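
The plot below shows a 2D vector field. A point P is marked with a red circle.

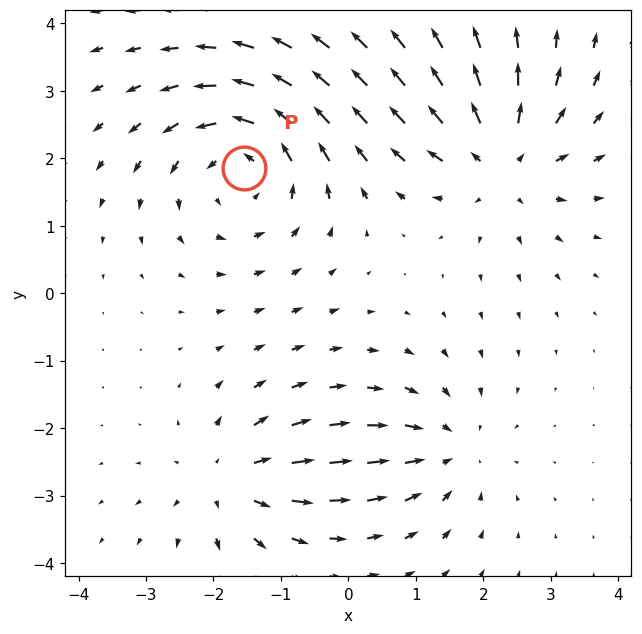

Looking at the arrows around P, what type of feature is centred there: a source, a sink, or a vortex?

At P (-1.5, 1.9) the arrows circulate counterclockwise. Divergence ≈0, curl about +4 — near-zero divergence with nonzero curl is a vortex.

vortex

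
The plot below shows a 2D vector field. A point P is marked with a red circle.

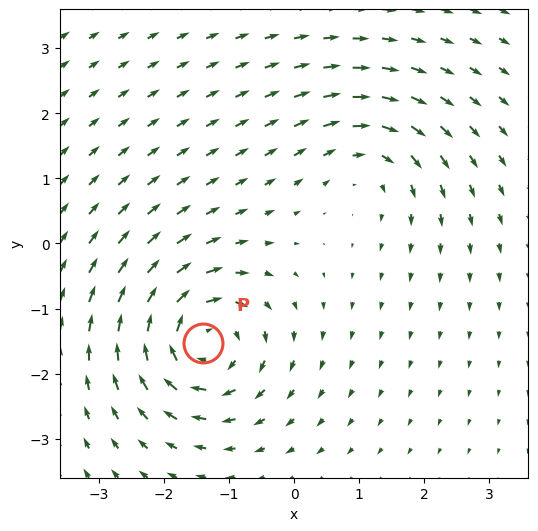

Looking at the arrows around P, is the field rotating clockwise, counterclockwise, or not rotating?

clockwise

Near P at (-1.4, -1.5) the arrows circulate clockwise. The curl (z-component) there is about -7; negative curl means clockwise rotation.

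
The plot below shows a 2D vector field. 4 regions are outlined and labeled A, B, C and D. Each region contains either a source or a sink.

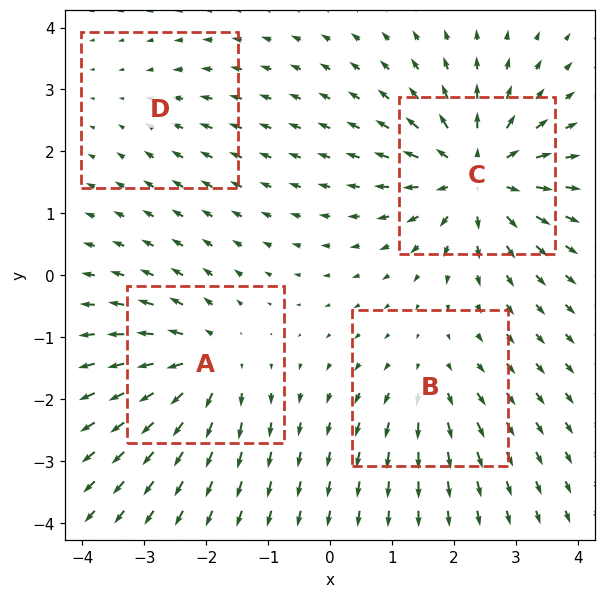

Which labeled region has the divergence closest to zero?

D

Divergence at each region's feature centre — A: about +6, B: about +4, C: about +8, D: about -2. Region D is closest to zero.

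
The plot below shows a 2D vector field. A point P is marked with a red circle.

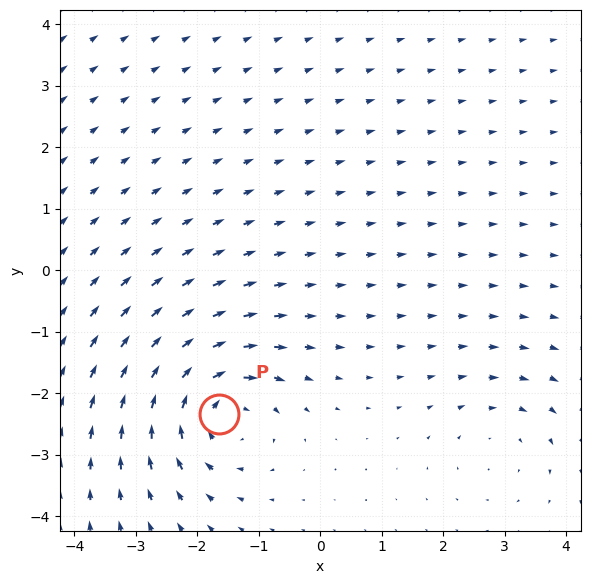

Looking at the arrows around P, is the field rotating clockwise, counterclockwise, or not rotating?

Near P at (-1.6, -2.3) the arrows circulate clockwise. The curl (z-component) there is about -6; negative curl means clockwise rotation.

clockwise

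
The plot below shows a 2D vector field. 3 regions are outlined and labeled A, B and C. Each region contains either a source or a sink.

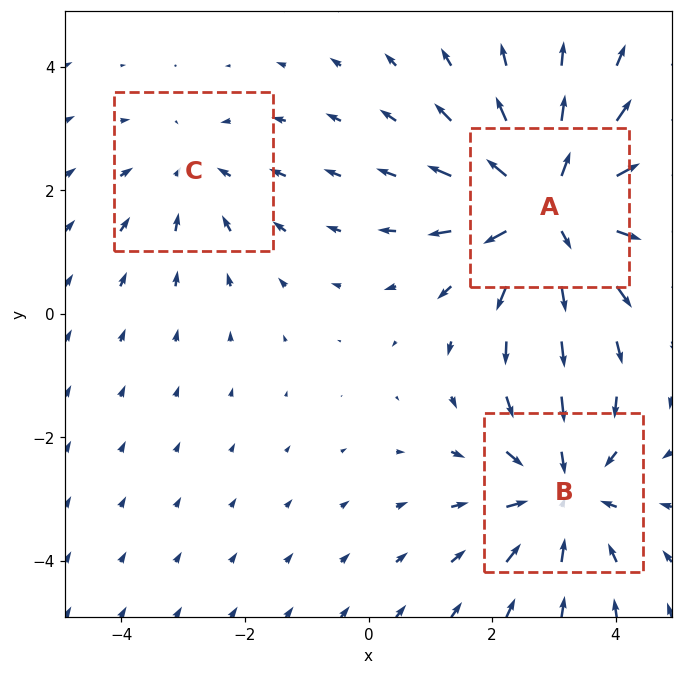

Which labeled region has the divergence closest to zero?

C

Divergence at each region's feature centre — A: about +4, B: about -3, C: about -2. Region C is closest to zero.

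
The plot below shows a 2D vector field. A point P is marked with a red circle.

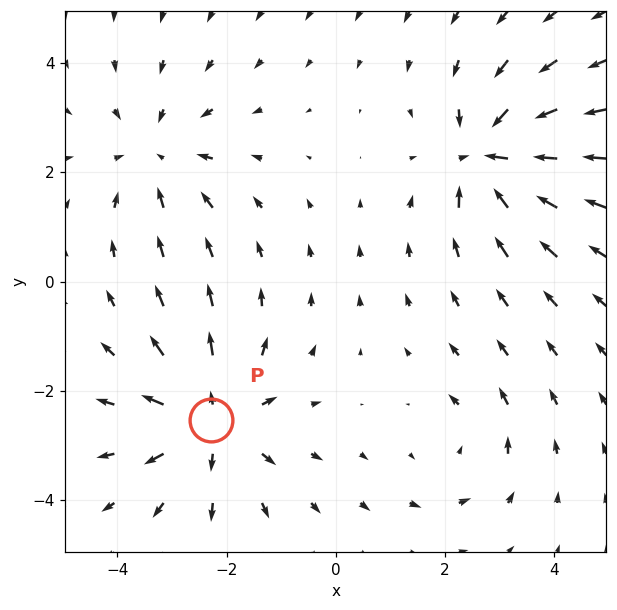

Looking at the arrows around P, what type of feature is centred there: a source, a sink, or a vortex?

At P (-2.3, -2.5) the arrows spread outward. Divergence about +4, curl ≈0 — positive divergence with near-zero curl is a source.

source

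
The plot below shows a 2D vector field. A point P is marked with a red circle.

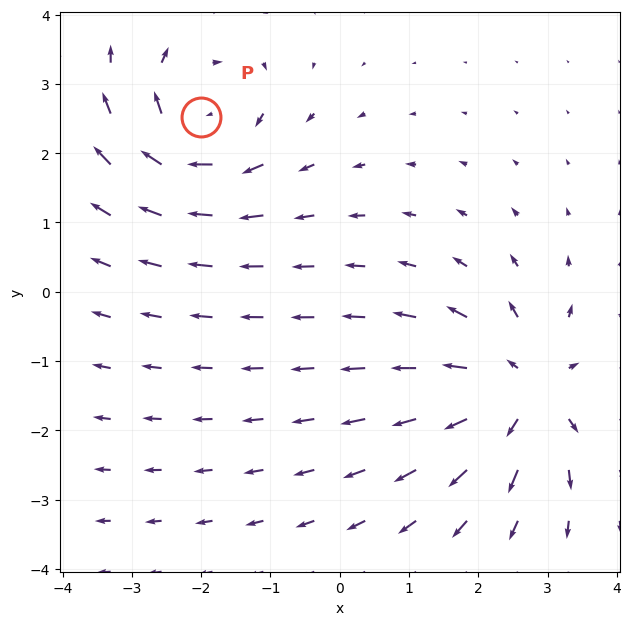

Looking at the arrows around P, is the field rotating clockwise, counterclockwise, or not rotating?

clockwise

Near P at (-2.0, 2.5) the arrows circulate clockwise. The curl (z-component) there is about -5; negative curl means clockwise rotation.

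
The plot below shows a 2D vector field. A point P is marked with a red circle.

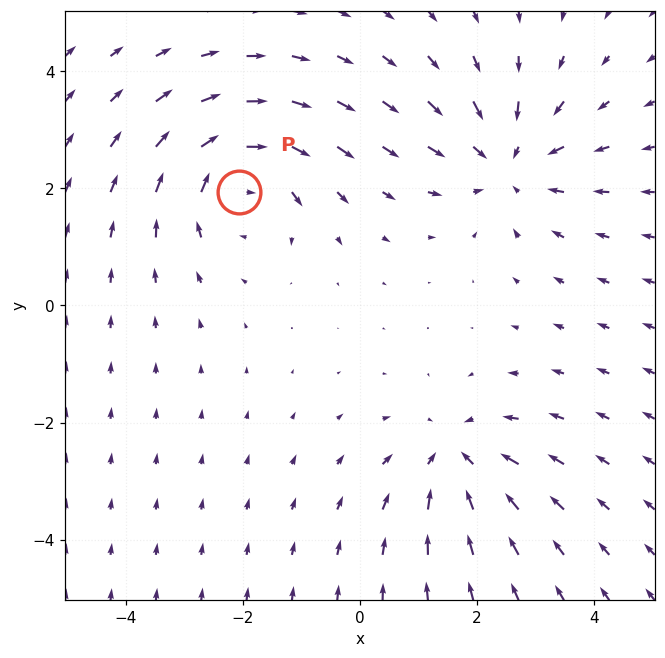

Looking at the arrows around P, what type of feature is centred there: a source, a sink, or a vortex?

vortex

At P (-2.1, 1.9) the arrows circulate clockwise. Divergence ≈0, curl about -5 — near-zero divergence with nonzero curl is a vortex.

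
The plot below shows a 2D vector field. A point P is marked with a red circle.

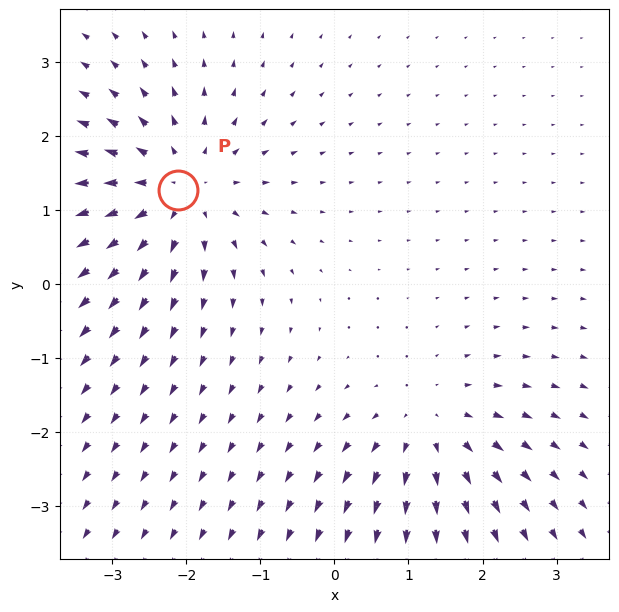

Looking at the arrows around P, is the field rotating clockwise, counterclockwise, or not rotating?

not rotating

Near P at (-2.1, 1.3) the arrows show no circulation. The curl there is ≈0.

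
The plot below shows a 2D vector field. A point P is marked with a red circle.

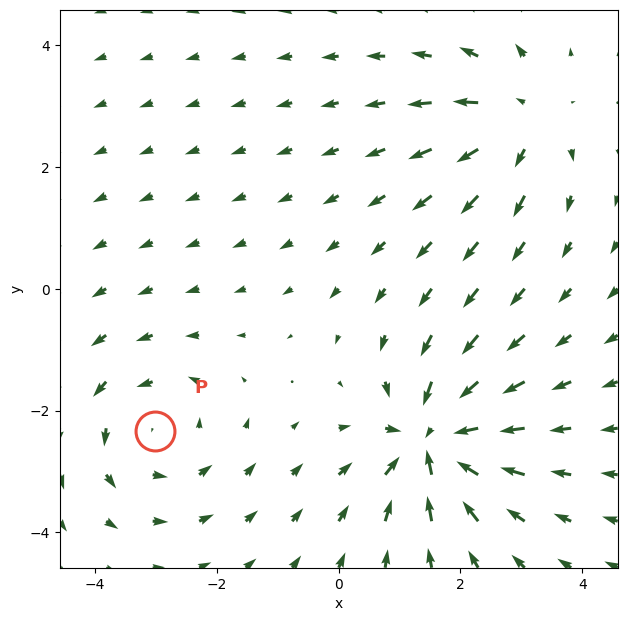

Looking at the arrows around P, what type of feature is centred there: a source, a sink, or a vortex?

vortex

At P (-3.0, -2.3) the arrows circulate counterclockwise. Divergence ≈0, curl about +3 — near-zero divergence with nonzero curl is a vortex.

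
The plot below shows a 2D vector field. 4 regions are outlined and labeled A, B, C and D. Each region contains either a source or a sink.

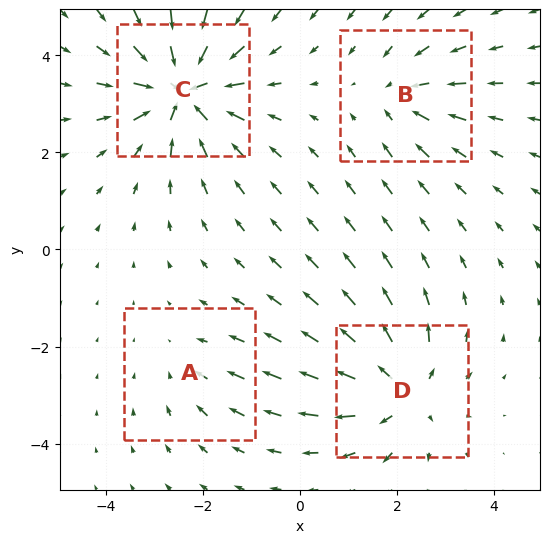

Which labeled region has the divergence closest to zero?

A

Divergence at each region's feature centre — A: about -2, B: about -4, C: about -7, D: about +5. Region A is closest to zero.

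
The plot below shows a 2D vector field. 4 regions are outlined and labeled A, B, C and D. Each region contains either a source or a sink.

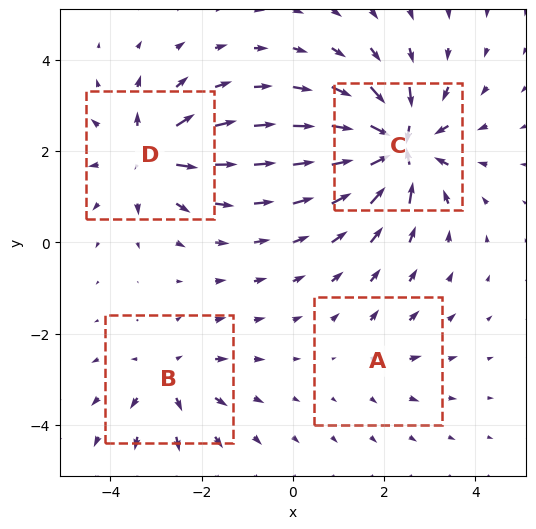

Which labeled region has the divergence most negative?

C

Divergence at each region's feature centre — A: about +2, B: about +4, C: about -9, D: about +6. Region C is most negative.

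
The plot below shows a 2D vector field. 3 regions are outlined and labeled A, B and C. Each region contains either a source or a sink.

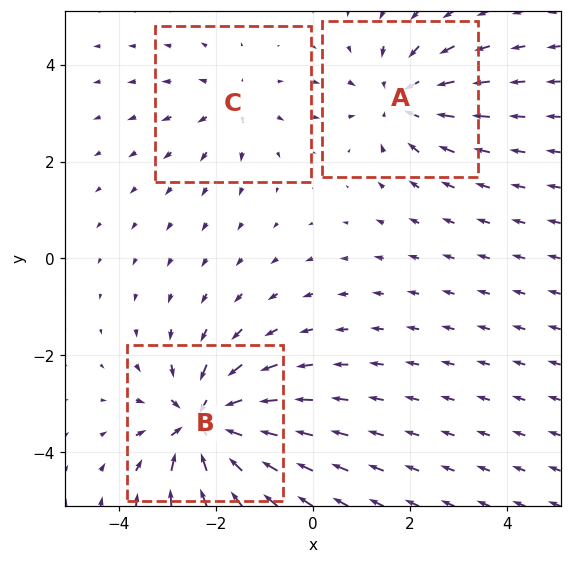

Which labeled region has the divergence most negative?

B

Divergence at each region's feature centre — A: about -4, B: about -5, C: about +2. Region B is most negative.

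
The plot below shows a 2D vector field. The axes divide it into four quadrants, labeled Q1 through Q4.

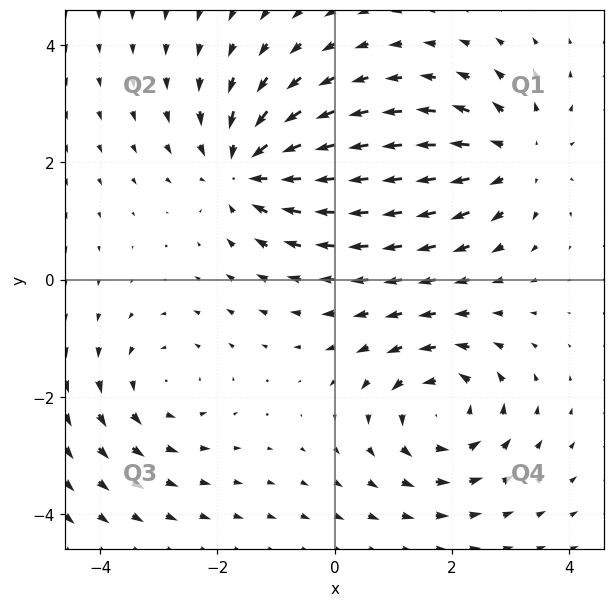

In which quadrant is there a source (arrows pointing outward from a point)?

Q1

The source sits at approximately (3.1, 2.1), which lies in quadrant Q1. The divergence there is about +4, positive as expected for a source.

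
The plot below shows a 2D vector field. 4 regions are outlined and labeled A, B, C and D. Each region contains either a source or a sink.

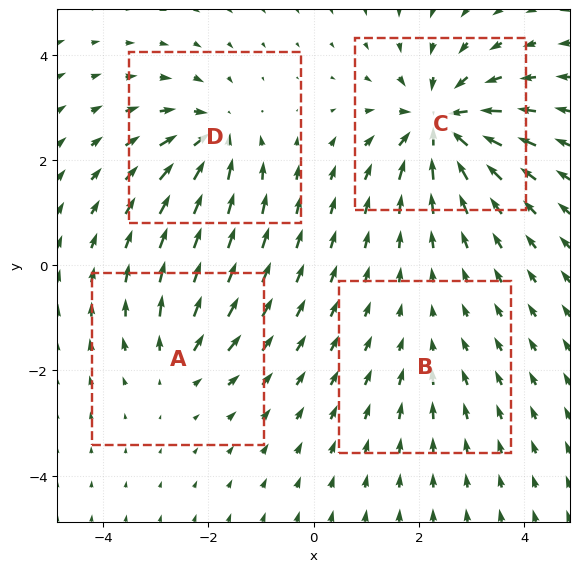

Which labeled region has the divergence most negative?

Divergence at each region's feature centre — A: about +4, B: about -2, C: about -8, D: about -5. Region C is most negative.

C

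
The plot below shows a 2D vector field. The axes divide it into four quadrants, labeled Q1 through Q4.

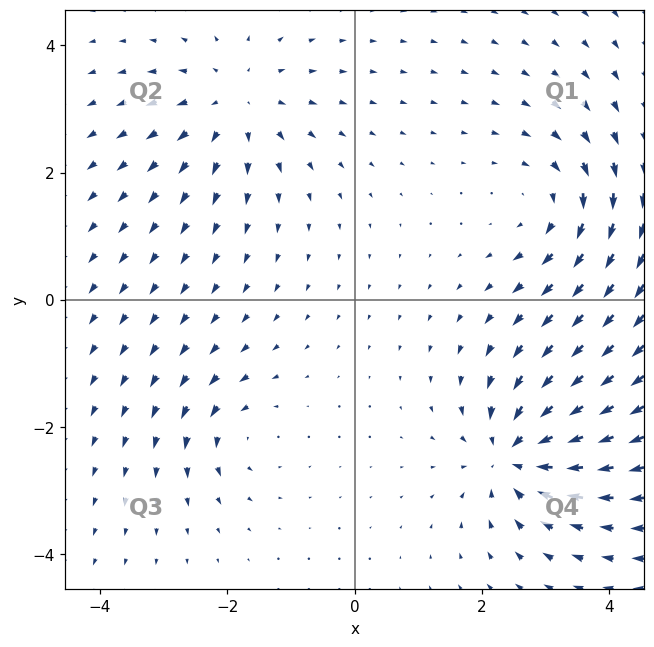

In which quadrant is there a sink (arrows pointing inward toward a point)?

Q4

The sink sits at approximately (2.5, -2.4), which lies in quadrant Q4. The divergence there is about -7, negative as expected for a sink.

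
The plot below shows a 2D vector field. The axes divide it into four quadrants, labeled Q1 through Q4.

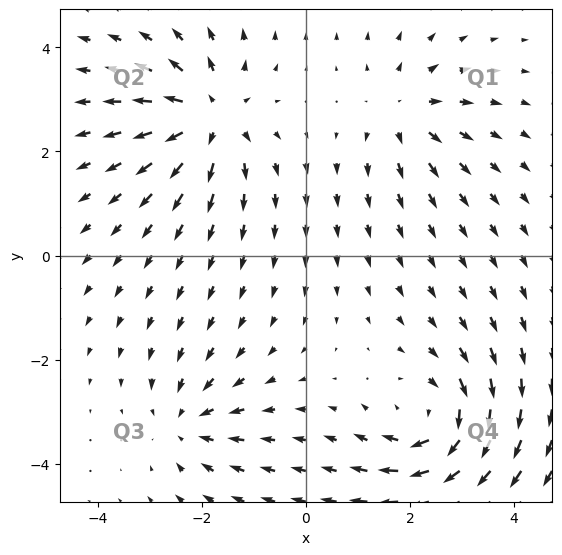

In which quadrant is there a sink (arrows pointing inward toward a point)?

Q3

The sink sits at approximately (-2.3, -3.2), which lies in quadrant Q3. The divergence there is about -4, negative as expected for a sink.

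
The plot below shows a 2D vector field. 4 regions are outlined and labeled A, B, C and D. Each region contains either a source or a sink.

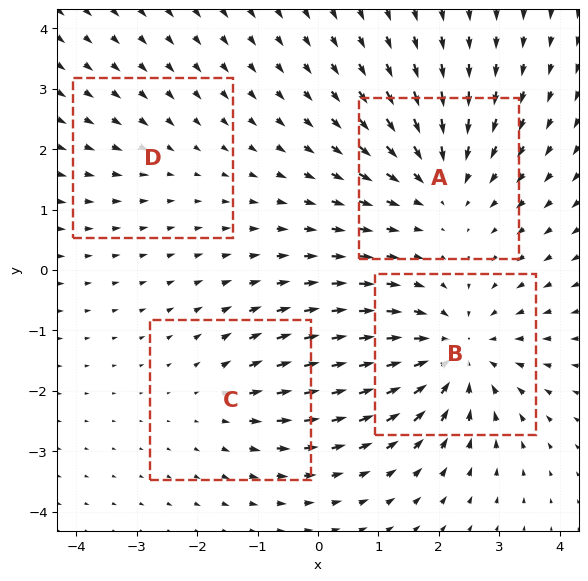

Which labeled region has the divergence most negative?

Divergence at each region's feature centre — A: about -4, B: about -6, C: about +3, D: about -2. Region B is most negative.

B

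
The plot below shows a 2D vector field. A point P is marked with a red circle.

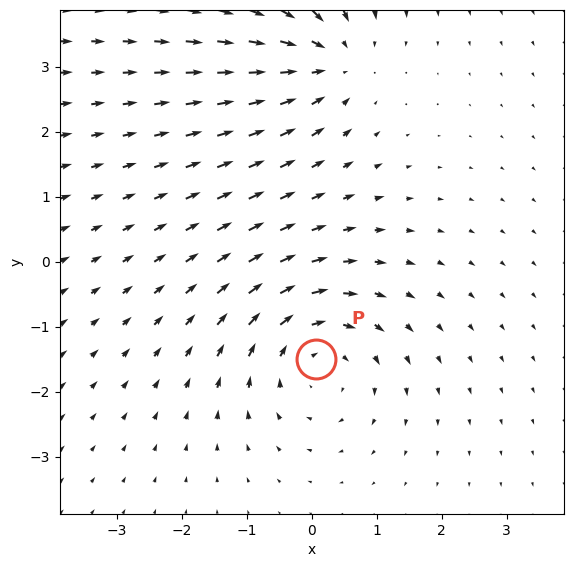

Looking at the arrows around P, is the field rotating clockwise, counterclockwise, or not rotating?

Near P at (0.1, -1.5) the arrows circulate clockwise. The curl (z-component) there is about -2; negative curl means clockwise rotation.

clockwise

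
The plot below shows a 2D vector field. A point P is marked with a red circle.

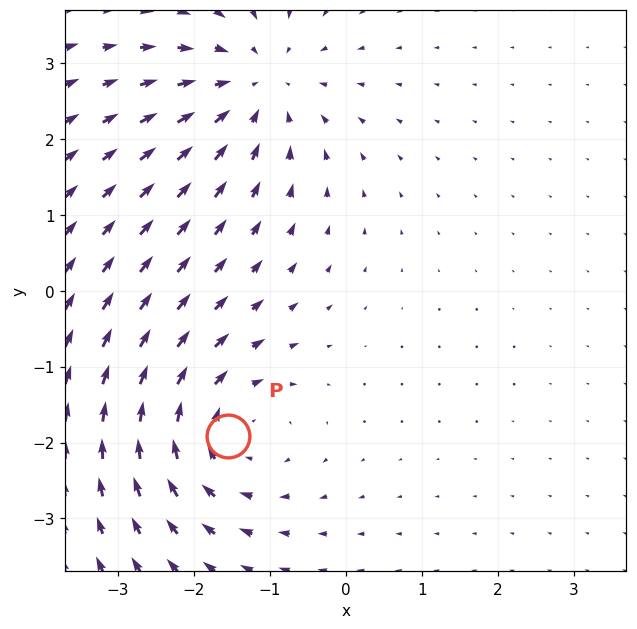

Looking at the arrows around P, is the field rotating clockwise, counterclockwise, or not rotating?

Near P at (-1.5, -1.9) the arrows circulate clockwise. The curl (z-component) there is about -4; negative curl means clockwise rotation.

clockwise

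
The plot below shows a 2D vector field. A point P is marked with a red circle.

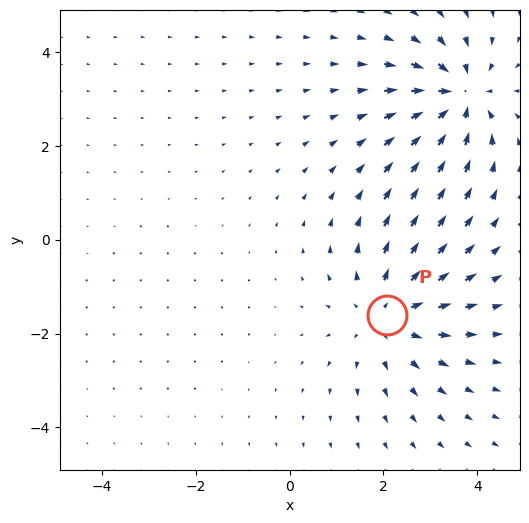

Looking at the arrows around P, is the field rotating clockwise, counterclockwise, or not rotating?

not rotating

Near P at (2.1, -1.6) the arrows show no circulation. The curl there is ≈0.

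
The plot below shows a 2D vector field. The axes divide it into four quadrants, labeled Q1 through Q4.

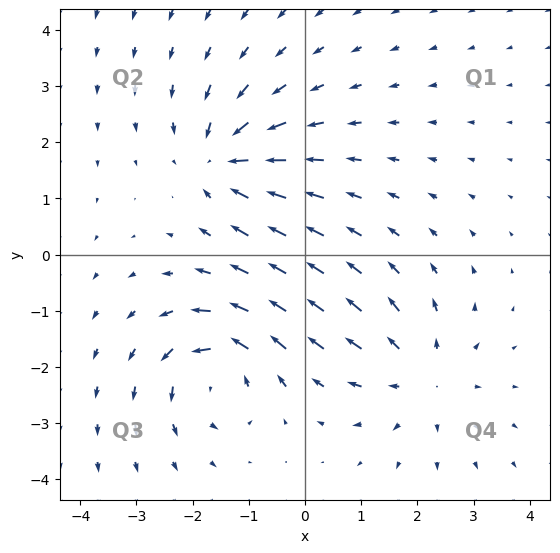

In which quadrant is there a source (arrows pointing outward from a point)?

The source sits at approximately (2.1, -2.2), which lies in quadrant Q4. The divergence there is about +4, positive as expected for a source.

Q4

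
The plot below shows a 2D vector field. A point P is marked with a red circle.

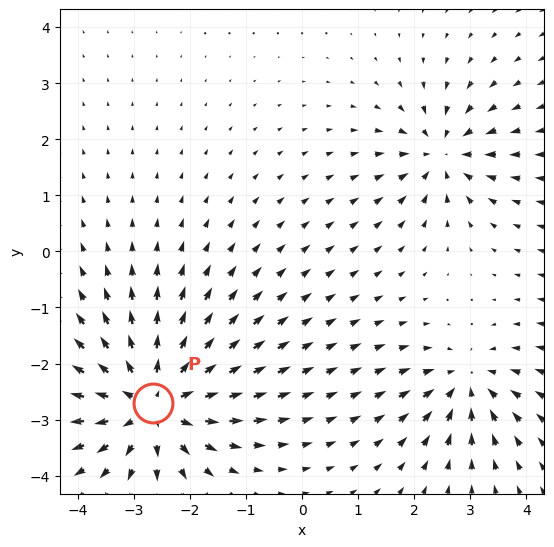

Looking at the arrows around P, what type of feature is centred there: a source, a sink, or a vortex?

source

At P (-2.7, -2.7) the arrows spread outward. Divergence about +6, curl ≈0 — positive divergence with near-zero curl is a source.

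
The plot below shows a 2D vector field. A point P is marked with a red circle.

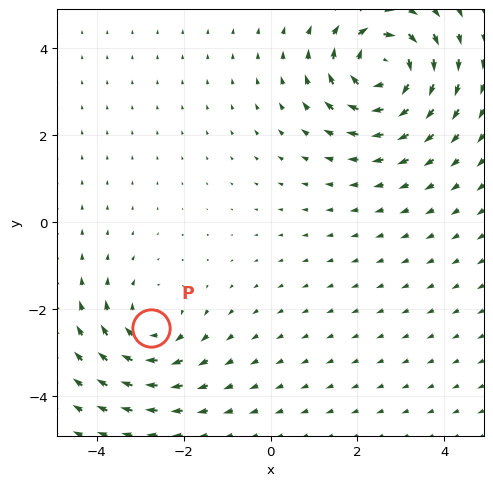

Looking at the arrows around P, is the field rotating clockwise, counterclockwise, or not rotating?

Near P at (-2.7, -2.4) the arrows circulate clockwise. The curl (z-component) there is about -3; negative curl means clockwise rotation.

clockwise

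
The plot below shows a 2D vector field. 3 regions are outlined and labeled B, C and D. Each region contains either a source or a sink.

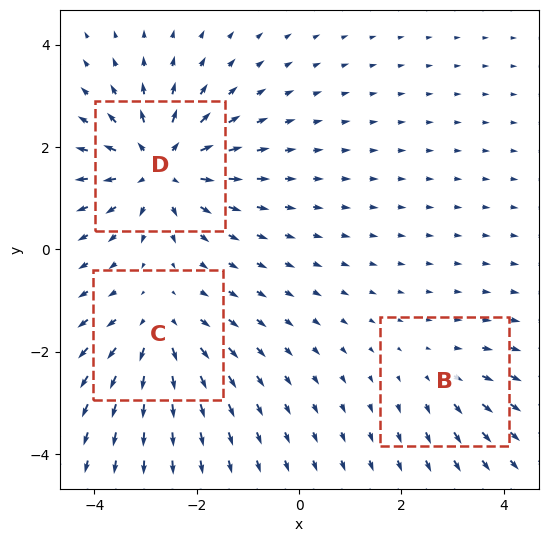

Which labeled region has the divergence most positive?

Divergence at each region's feature centre — B: about +2, C: about +3, D: about +5. Region D is most positive.

D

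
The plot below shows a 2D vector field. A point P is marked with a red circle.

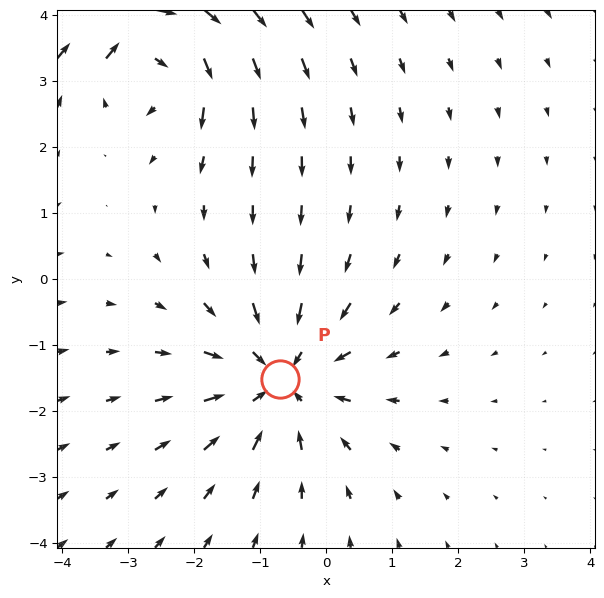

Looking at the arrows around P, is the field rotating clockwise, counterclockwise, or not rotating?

Near P at (-0.7, -1.5) the arrows show no circulation. The curl there is ≈0.

not rotating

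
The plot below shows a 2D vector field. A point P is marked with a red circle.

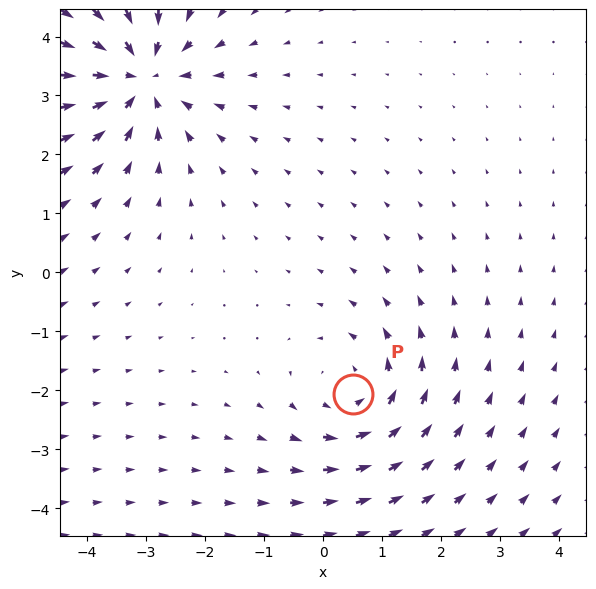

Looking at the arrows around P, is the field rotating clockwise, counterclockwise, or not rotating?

counterclockwise

Near P at (0.5, -2.1) the arrows circulate counterclockwise. The curl (z-component) there is about +3; positive curl means counterclockwise rotation.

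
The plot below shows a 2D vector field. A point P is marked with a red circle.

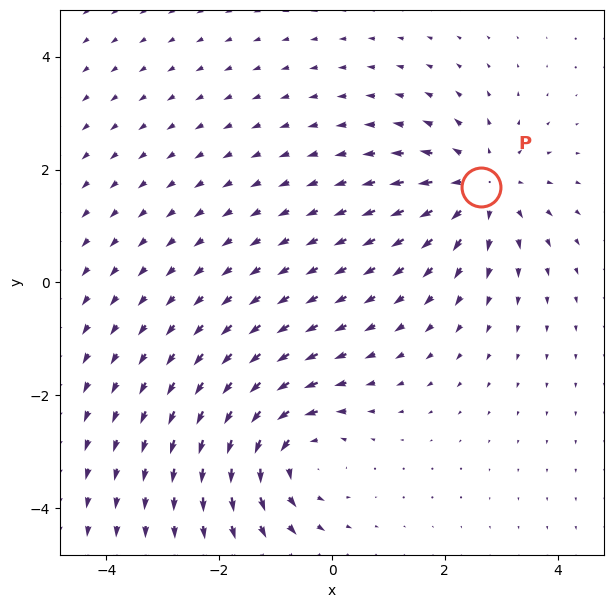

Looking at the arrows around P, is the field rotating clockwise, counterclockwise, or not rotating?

Near P at (2.6, 1.7) the arrows show no circulation. The curl there is ≈0.

not rotating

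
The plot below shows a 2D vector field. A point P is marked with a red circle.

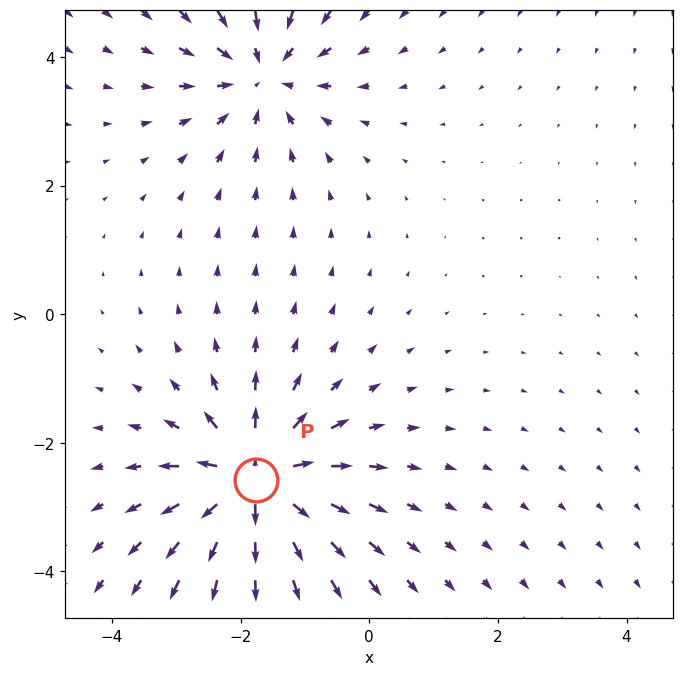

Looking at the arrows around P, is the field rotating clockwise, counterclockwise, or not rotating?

Near P at (-1.8, -2.6) the arrows show no circulation. The curl there is ≈0.

not rotating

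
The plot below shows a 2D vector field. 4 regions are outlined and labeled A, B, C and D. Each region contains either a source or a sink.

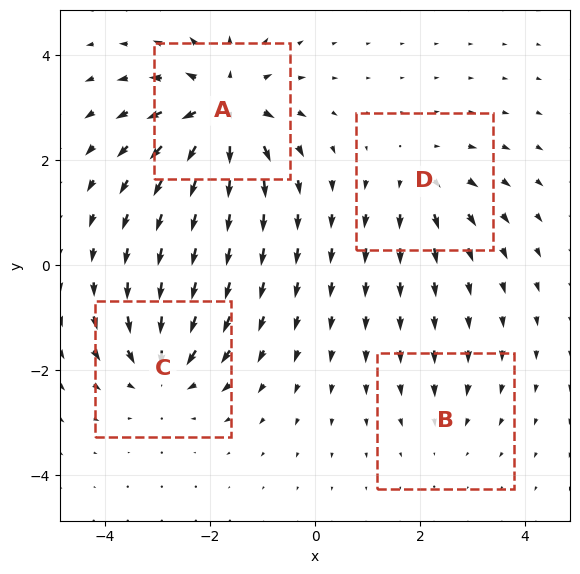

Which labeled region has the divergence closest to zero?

Divergence at each region's feature centre — A: about +8, B: about -2, C: about -5, D: about +4. Region B is closest to zero.

B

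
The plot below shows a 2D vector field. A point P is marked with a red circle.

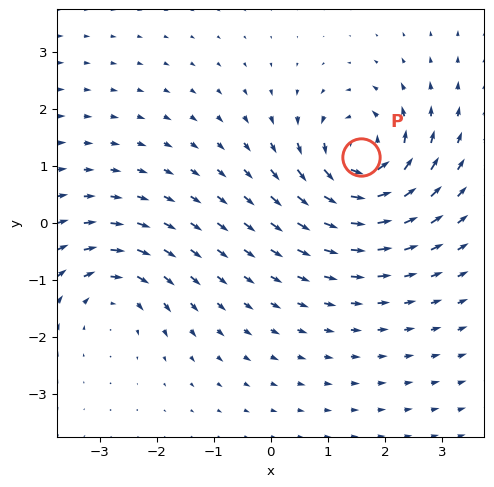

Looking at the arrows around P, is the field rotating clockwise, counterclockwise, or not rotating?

counterclockwise

Near P at (1.6, 1.2) the arrows circulate counterclockwise. The curl (z-component) there is about +6; positive curl means counterclockwise rotation.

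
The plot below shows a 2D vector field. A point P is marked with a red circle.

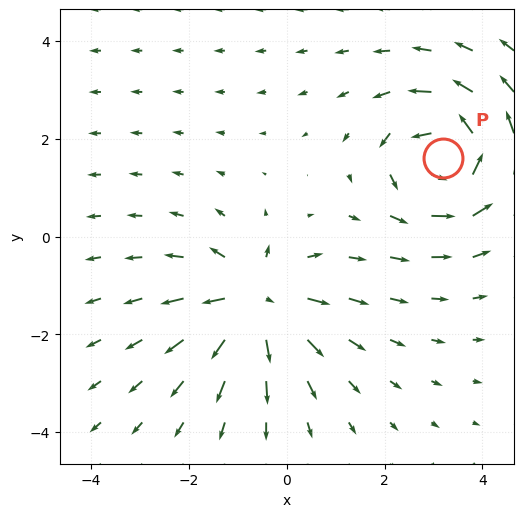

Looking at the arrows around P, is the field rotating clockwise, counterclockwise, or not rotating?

counterclockwise

Near P at (3.2, 1.6) the arrows circulate counterclockwise. The curl (z-component) there is about +4; positive curl means counterclockwise rotation.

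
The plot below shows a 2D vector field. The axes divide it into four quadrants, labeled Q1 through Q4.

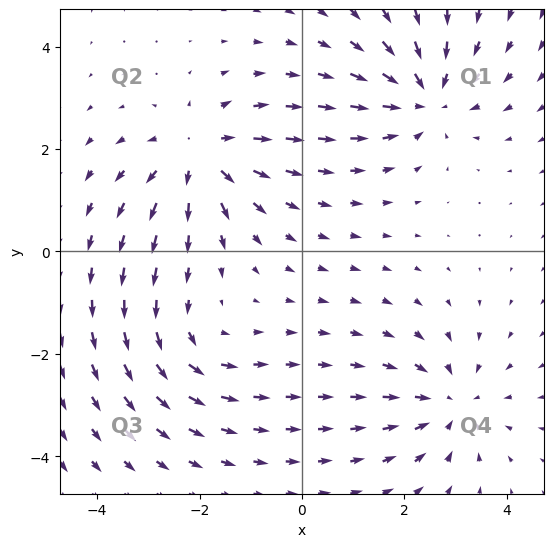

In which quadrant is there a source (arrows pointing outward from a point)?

The source sits at approximately (-2.0, 1.9), which lies in quadrant Q2. The divergence there is about +5, positive as expected for a source.

Q2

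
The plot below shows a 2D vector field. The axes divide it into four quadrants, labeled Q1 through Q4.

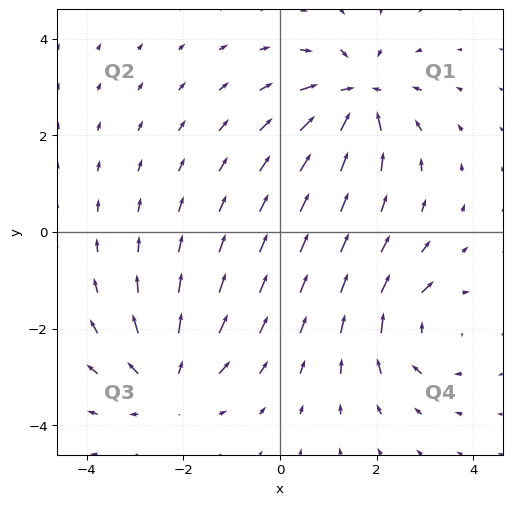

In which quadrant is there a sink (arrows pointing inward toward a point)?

Q1

The sink sits at approximately (1.6, 2.8), which lies in quadrant Q1. The divergence there is about -7, negative as expected for a sink.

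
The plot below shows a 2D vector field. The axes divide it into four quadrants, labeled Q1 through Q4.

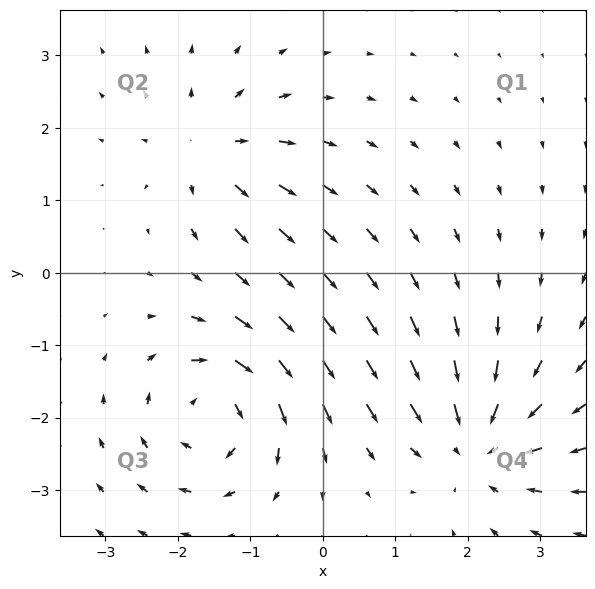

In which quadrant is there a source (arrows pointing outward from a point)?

Q2

The source sits at approximately (-1.5, 1.7), which lies in quadrant Q2. The divergence there is about +4, positive as expected for a source.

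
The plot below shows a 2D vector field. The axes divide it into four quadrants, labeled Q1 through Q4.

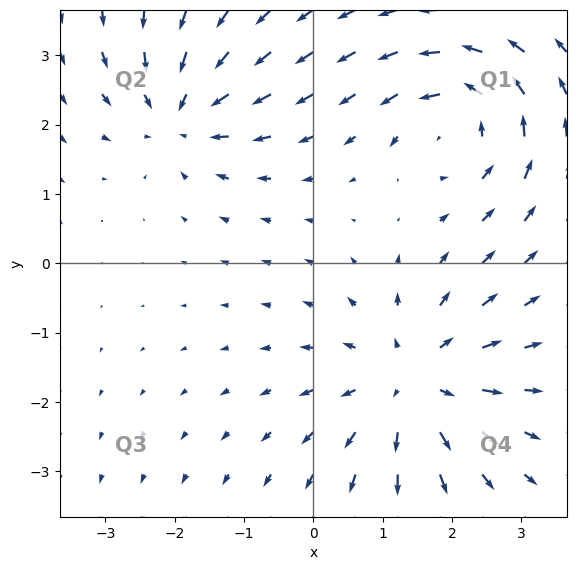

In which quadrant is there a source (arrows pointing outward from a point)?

The source sits at approximately (1.4, -1.7), which lies in quadrant Q4. The divergence there is about +5, positive as expected for a source.

Q4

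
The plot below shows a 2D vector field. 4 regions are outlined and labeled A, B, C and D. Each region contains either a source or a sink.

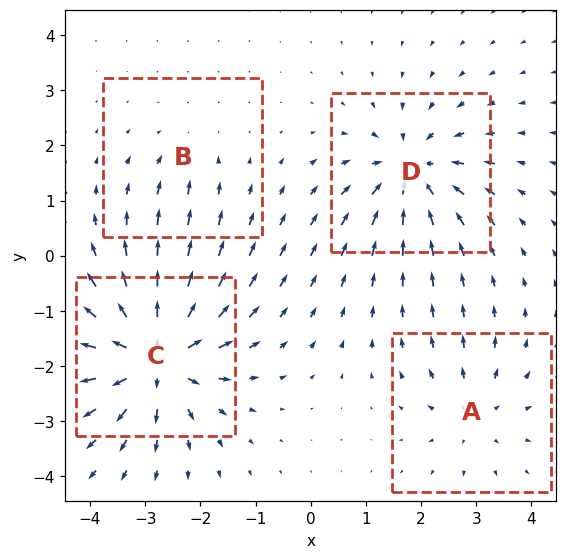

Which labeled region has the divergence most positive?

C

Divergence at each region's feature centre — A: about +4, B: about -2, C: about +8, D: about -6. Region C is most positive.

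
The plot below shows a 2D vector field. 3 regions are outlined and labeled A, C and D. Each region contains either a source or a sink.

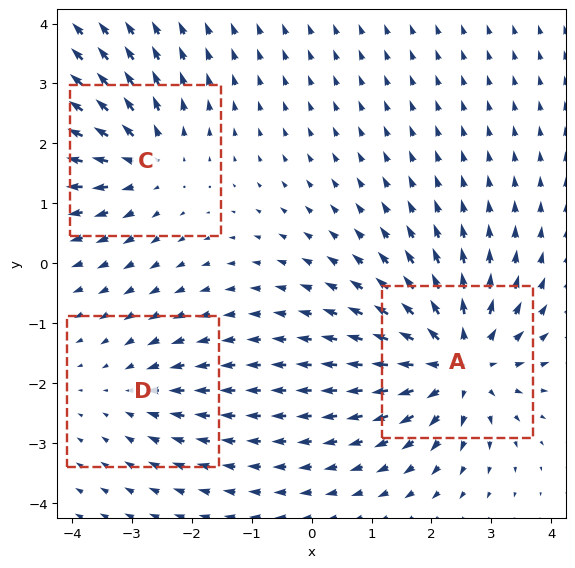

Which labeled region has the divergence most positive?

A

Divergence at each region's feature centre — A: about +5, C: about +3, D: about -2. Region A is most positive.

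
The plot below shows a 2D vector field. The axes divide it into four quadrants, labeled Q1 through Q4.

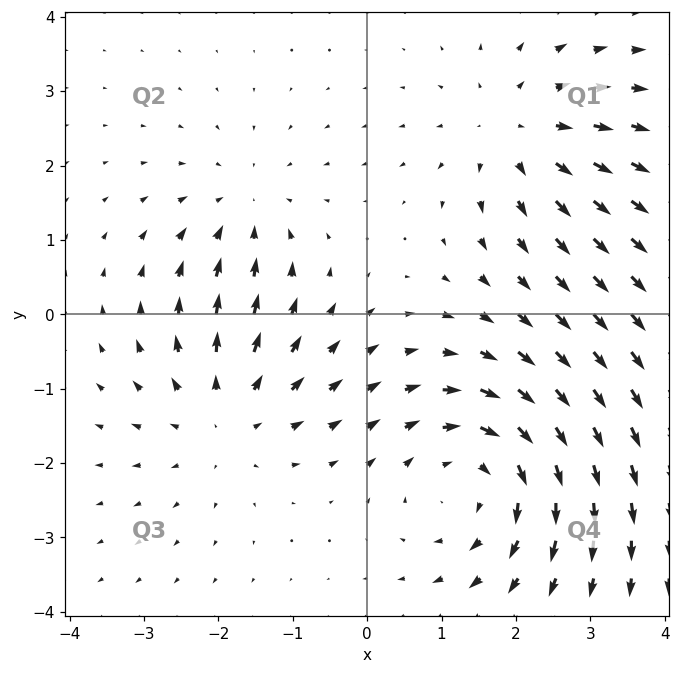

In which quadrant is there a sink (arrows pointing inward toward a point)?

The sink sits at approximately (-1.6, 1.4), which lies in quadrant Q2. The divergence there is about -3, negative as expected for a sink.

Q2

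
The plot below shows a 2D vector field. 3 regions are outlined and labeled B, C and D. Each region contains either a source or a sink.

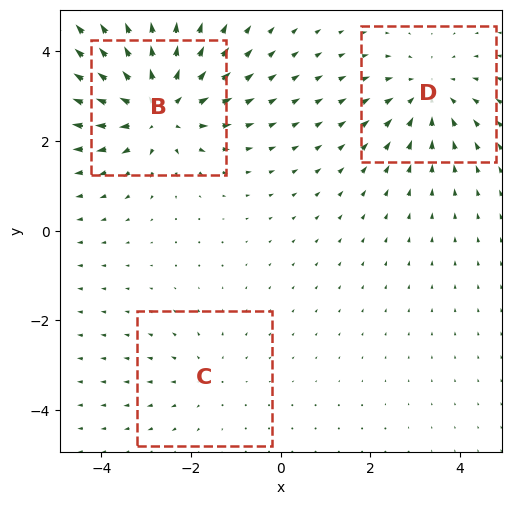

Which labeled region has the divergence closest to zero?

Divergence at each region's feature centre — B: about +4, C: about +2, D: about -3. Region C is closest to zero.

C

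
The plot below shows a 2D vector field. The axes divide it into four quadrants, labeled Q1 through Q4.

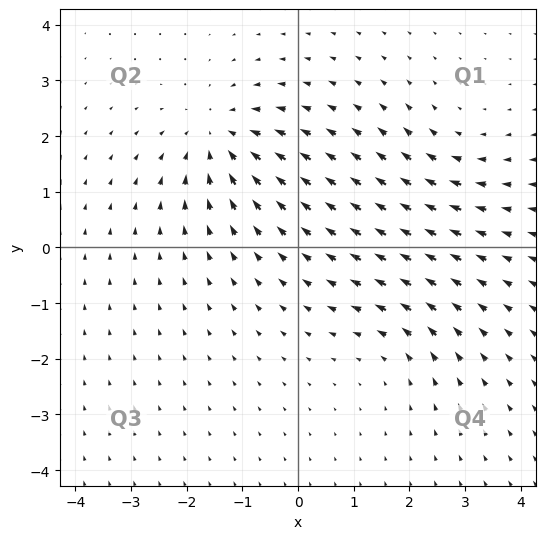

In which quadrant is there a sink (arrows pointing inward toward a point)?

The sink sits at approximately (-1.4, 2.0), which lies in quadrant Q2. The divergence there is about -4, negative as expected for a sink.

Q2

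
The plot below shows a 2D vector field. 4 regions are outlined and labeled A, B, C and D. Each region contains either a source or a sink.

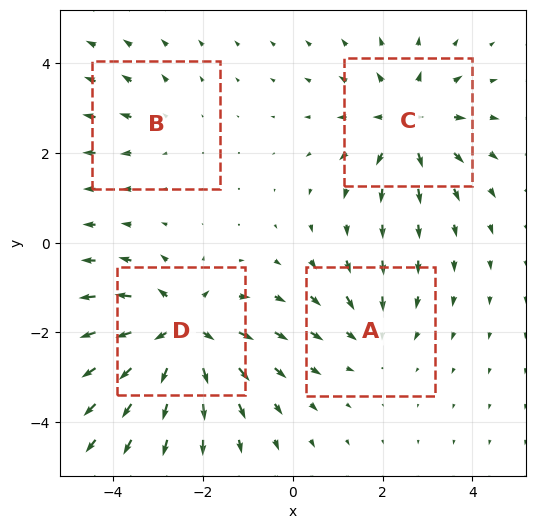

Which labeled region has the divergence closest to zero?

B

Divergence at each region's feature centre — A: about -3, B: about +2, C: about +5, D: about +7. Region B is closest to zero.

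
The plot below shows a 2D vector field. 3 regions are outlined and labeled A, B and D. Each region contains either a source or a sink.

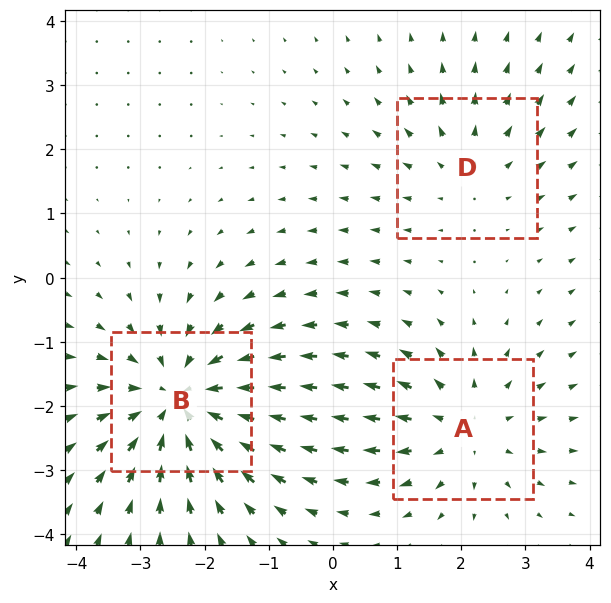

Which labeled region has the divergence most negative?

Divergence at each region's feature centre — A: about +3, B: about -4, D: about +2. Region B is most negative.

B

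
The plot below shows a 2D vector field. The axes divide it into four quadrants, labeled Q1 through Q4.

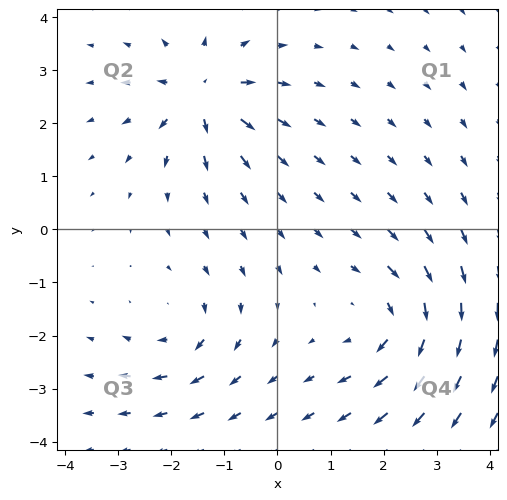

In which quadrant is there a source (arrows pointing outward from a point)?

Q2

The source sits at approximately (-1.4, 2.5), which lies in quadrant Q2. The divergence there is about +6, positive as expected for a source.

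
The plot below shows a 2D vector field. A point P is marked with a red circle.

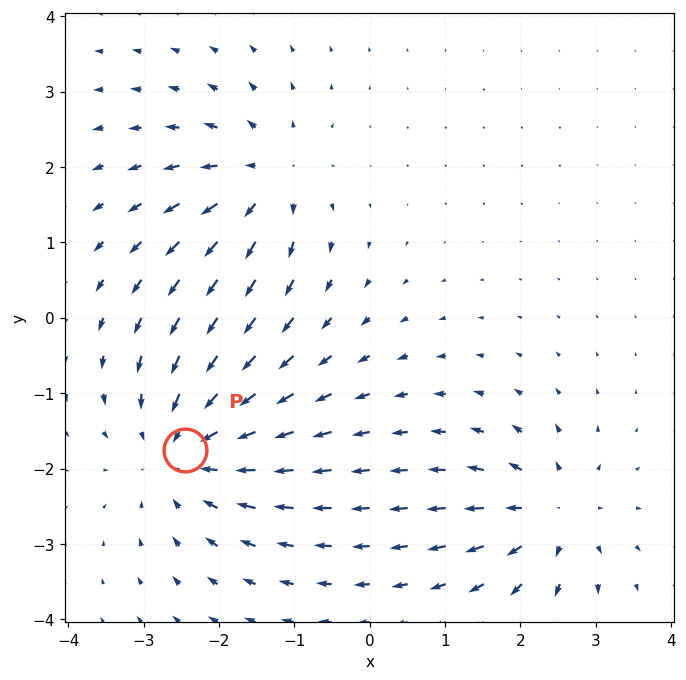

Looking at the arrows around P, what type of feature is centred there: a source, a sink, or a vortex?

sink

At P (-2.4, -1.7) the arrows converge inward. Divergence about -4, curl ≈0 — negative divergence with near-zero curl is a sink.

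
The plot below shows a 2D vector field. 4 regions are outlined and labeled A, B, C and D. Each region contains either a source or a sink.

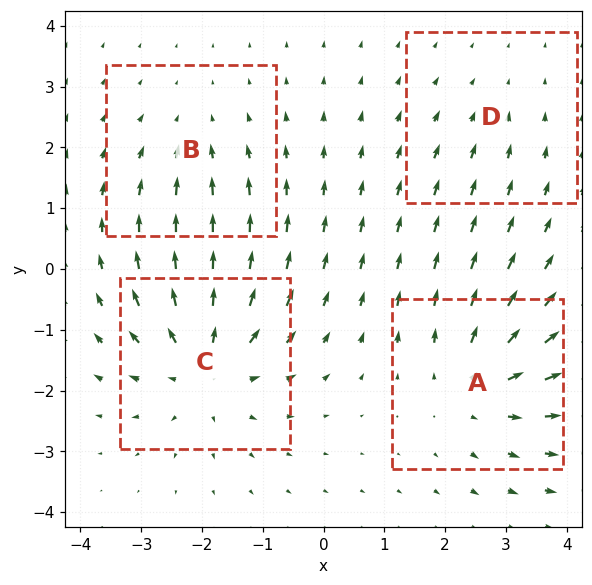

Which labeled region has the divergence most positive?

Divergence at each region's feature centre — A: about +5, B: about -3, C: about +6, D: about -2. Region C is most positive.

C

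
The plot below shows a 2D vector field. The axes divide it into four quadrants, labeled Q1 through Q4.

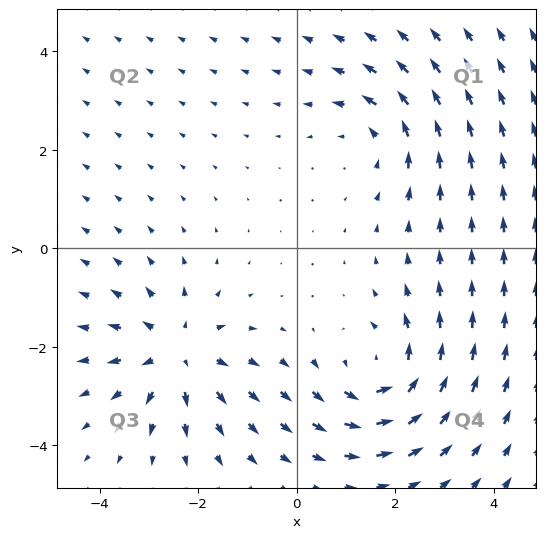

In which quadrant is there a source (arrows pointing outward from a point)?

Q3

The source sits at approximately (-2.4, -2.1), which lies in quadrant Q3. The divergence there is about +4, positive as expected for a source.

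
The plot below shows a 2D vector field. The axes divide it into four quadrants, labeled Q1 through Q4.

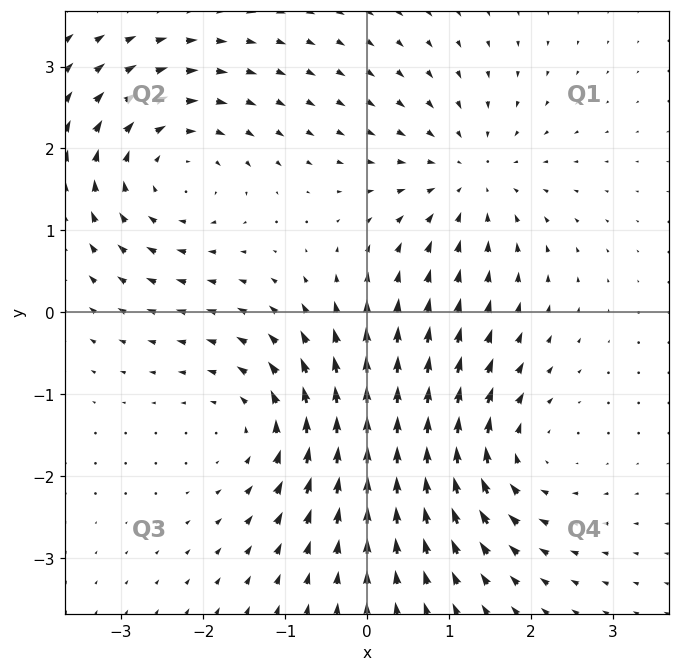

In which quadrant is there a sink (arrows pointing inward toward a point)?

Q1

The sink sits at approximately (1.3, 1.6), which lies in quadrant Q1. The divergence there is about -4, negative as expected for a sink.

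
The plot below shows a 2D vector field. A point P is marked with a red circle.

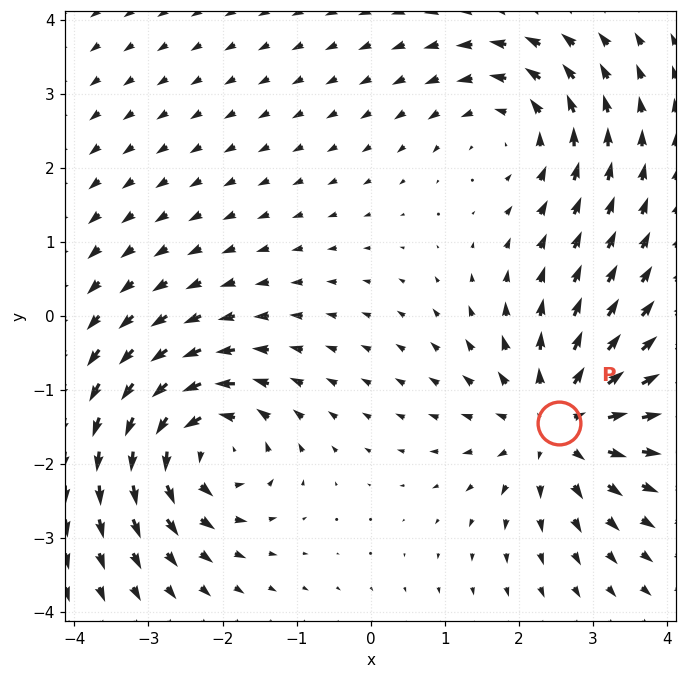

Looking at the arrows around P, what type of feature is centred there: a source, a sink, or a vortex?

source

At P (2.5, -1.4) the arrows spread outward. Divergence about +4, curl ≈0 — positive divergence with near-zero curl is a source.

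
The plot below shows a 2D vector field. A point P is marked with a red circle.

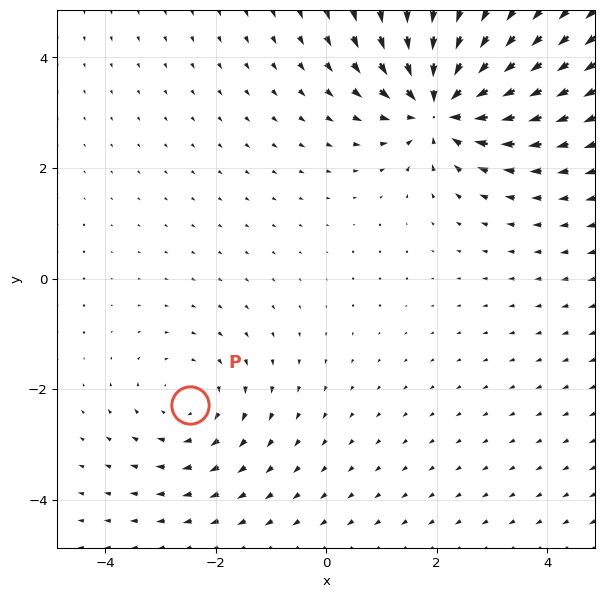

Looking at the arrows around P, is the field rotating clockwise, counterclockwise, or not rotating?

Near P at (-2.5, -2.3) the arrows circulate clockwise. The curl (z-component) there is about -2; negative curl means clockwise rotation.

clockwise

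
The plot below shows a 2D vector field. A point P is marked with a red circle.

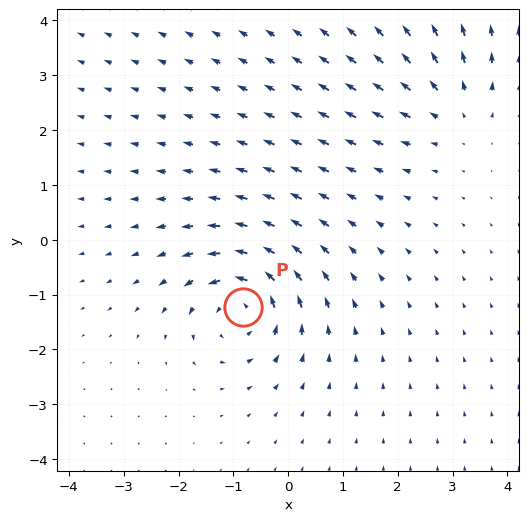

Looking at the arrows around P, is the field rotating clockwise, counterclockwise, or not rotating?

Near P at (-0.8, -1.2) the arrows circulate counterclockwise. The curl (z-component) there is about +5; positive curl means counterclockwise rotation.

counterclockwise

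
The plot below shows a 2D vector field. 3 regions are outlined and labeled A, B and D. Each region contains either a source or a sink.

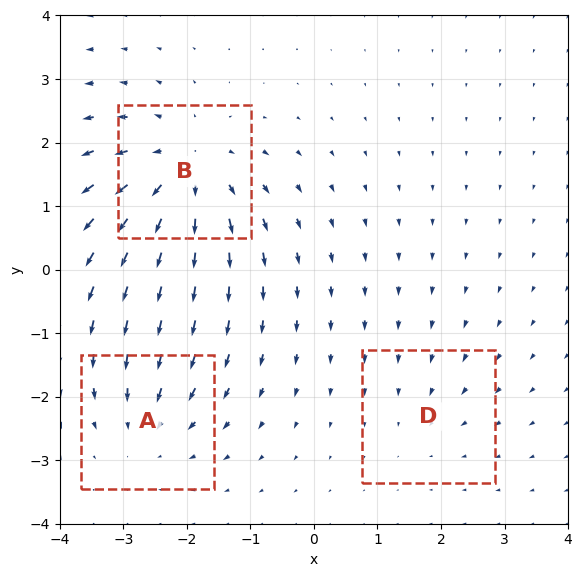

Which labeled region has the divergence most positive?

B

Divergence at each region's feature centre — A: about -3, B: about +5, D: about -2. Region B is most positive.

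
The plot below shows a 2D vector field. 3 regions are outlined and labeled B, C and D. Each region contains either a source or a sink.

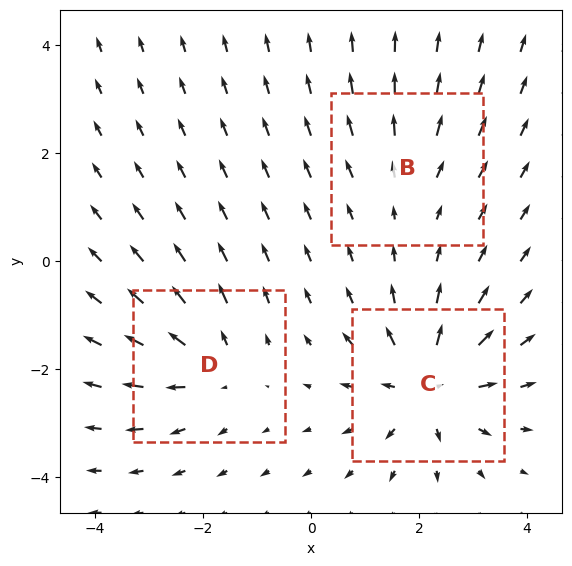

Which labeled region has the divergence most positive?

C

Divergence at each region's feature centre — B: about +2, C: about +5, D: about +3. Region C is most positive.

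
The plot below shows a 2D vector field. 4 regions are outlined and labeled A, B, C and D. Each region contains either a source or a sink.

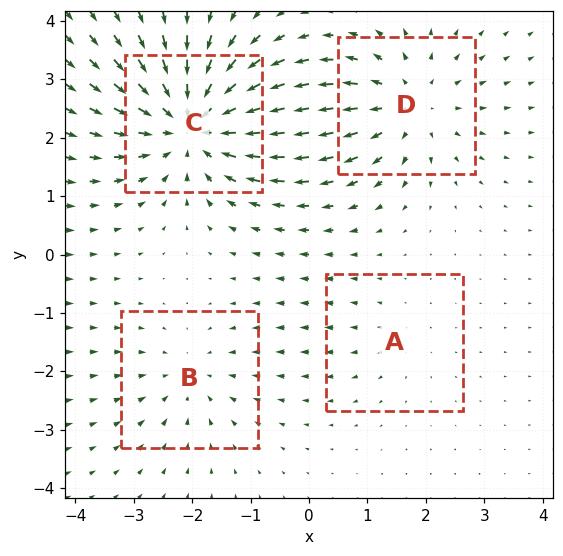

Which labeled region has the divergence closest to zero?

Divergence at each region's feature centre — A: about +2, B: about -3, C: about -7, D: about +4. Region A is closest to zero.

A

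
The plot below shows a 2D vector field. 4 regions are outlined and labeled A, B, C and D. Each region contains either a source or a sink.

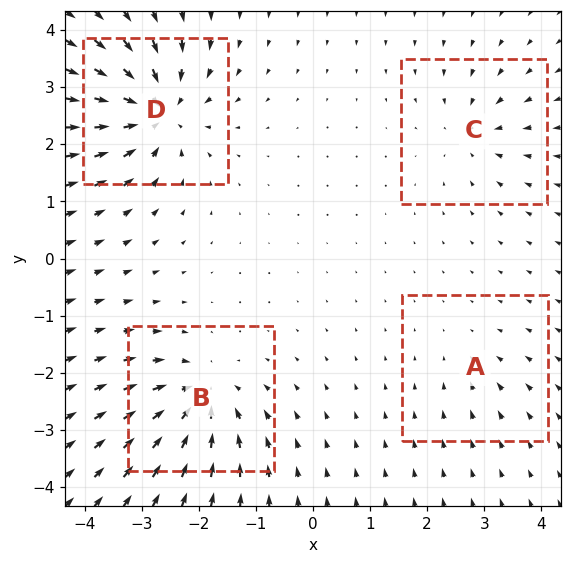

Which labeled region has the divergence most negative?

D

Divergence at each region's feature centre — A: about -2, B: about -7, C: about -4, D: about -8. Region D is most negative.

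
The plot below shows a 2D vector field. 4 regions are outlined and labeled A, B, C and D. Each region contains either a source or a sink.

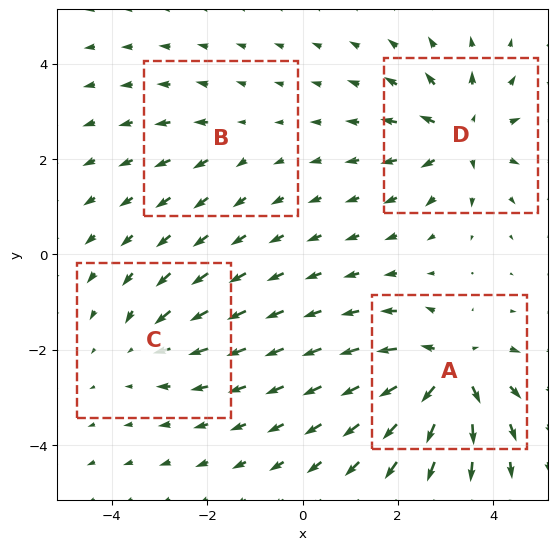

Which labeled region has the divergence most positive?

Divergence at each region's feature centre — A: about +7, B: about +2, C: about -3, D: about +6. Region A is most positive.

A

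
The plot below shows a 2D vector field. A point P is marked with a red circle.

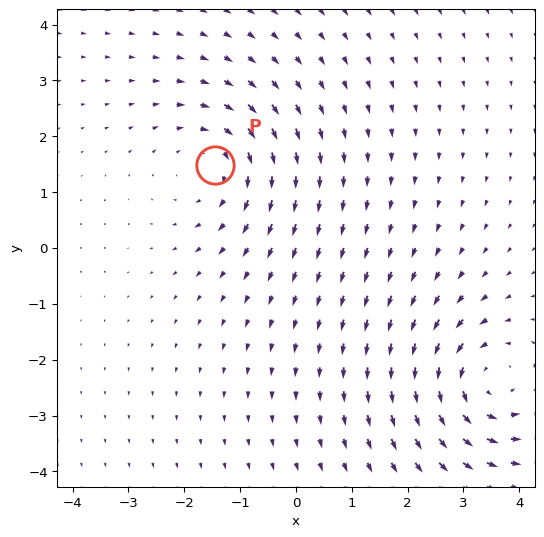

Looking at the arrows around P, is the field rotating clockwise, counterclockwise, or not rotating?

Near P at (-1.4, 1.5) the arrows circulate clockwise. The curl (z-component) there is about -3; negative curl means clockwise rotation.

clockwise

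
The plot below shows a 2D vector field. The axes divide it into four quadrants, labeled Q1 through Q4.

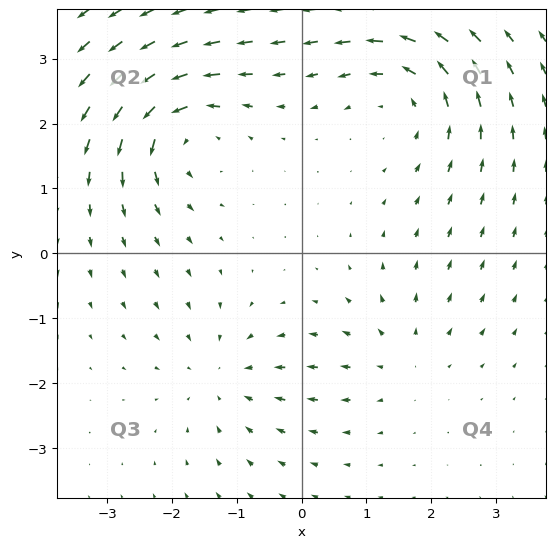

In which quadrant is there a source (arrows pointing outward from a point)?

Q4

The source sits at approximately (1.6, -1.6), which lies in quadrant Q4. The divergence there is about +2, positive as expected for a source.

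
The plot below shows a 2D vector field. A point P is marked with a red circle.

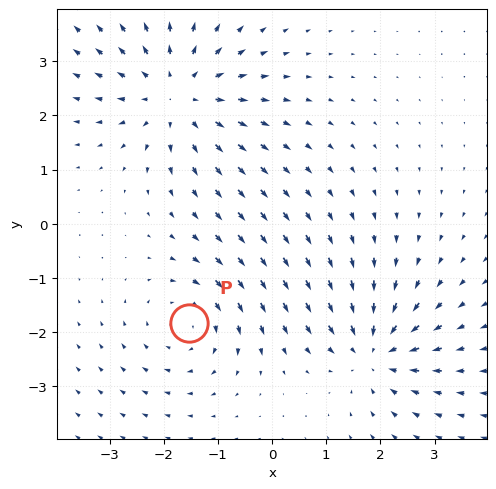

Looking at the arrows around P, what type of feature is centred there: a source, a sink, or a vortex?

At P (-1.5, -1.8) the arrows circulate clockwise. Divergence ≈0, curl about -3 — near-zero divergence with nonzero curl is a vortex.

vortex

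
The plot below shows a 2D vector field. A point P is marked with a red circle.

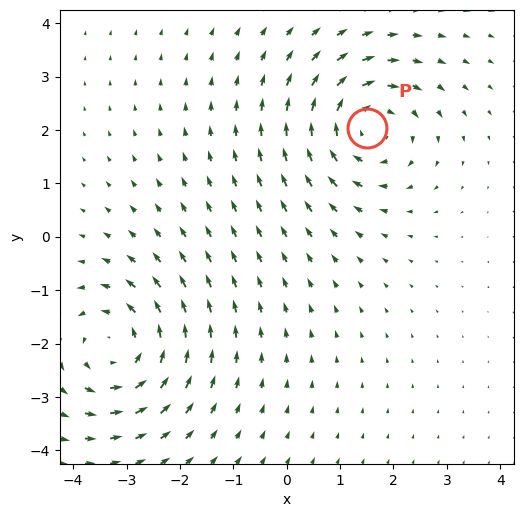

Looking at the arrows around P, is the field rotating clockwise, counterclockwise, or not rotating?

clockwise

Near P at (1.5, 2.0) the arrows circulate clockwise. The curl (z-component) there is about -4; negative curl means clockwise rotation.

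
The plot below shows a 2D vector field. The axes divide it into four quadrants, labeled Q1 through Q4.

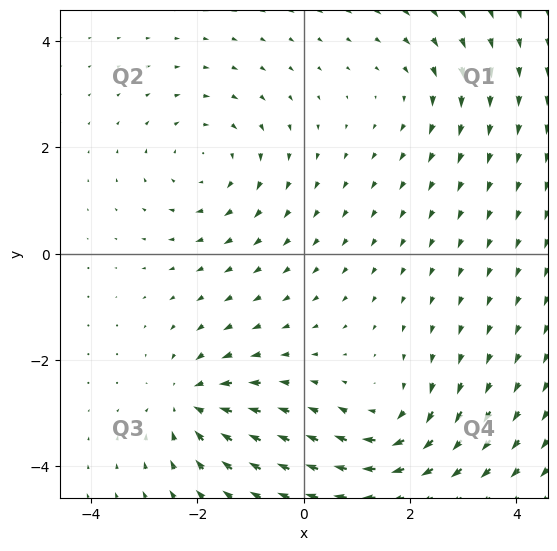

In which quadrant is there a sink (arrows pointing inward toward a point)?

The sink sits at approximately (-2.1, -2.8), which lies in quadrant Q3. The divergence there is about -5, negative as expected for a sink.

Q3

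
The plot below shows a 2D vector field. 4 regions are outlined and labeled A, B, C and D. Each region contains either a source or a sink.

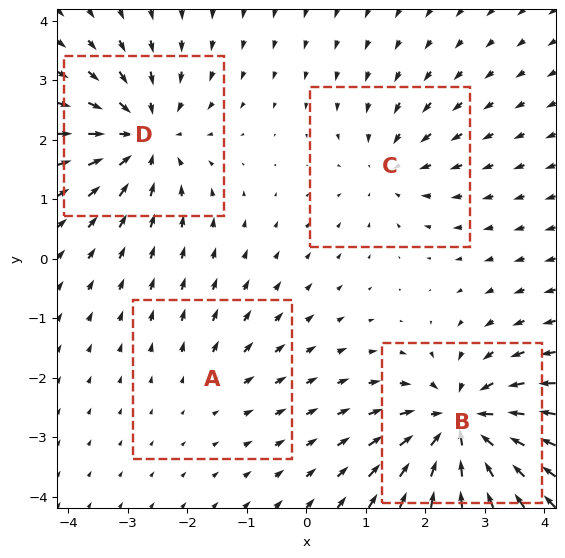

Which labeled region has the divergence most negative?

B

Divergence at each region's feature centre — A: about +2, B: about -8, C: about -4, D: about -6. Region B is most negative.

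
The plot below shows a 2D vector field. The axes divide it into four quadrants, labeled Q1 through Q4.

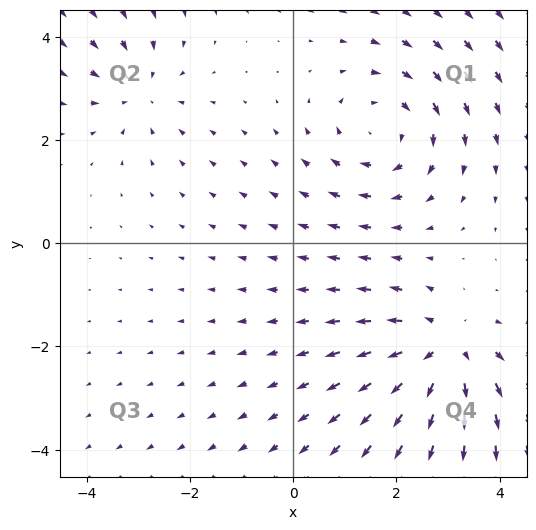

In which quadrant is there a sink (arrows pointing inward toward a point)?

Q2

The sink sits at approximately (-3.0, 2.9), which lies in quadrant Q2. The divergence there is about -3, negative as expected for a sink.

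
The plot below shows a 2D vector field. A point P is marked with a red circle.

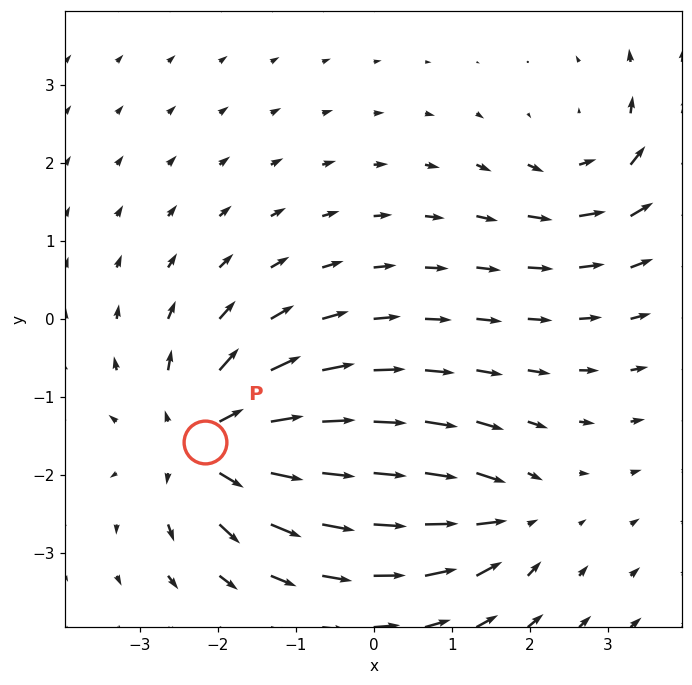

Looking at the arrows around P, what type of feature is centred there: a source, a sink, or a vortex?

At P (-2.2, -1.6) the arrows spread outward. Divergence about +6, curl ≈0 — positive divergence with near-zero curl is a source.

source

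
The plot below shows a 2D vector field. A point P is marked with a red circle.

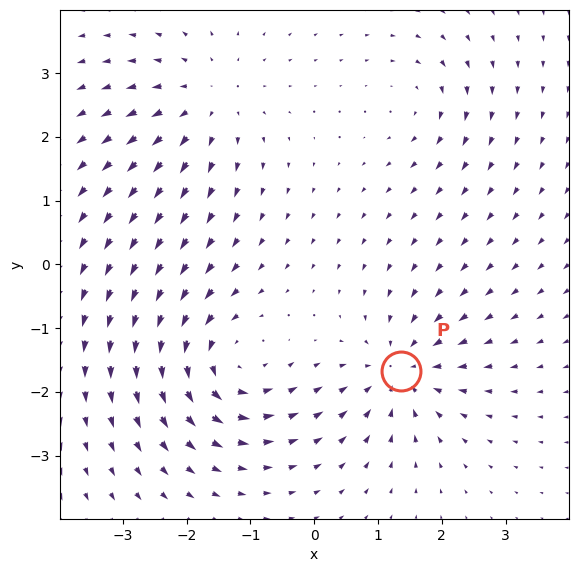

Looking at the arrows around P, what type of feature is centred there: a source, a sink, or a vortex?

sink

At P (1.4, -1.7) the arrows converge inward. Divergence about -5, curl ≈0 — negative divergence with near-zero curl is a sink.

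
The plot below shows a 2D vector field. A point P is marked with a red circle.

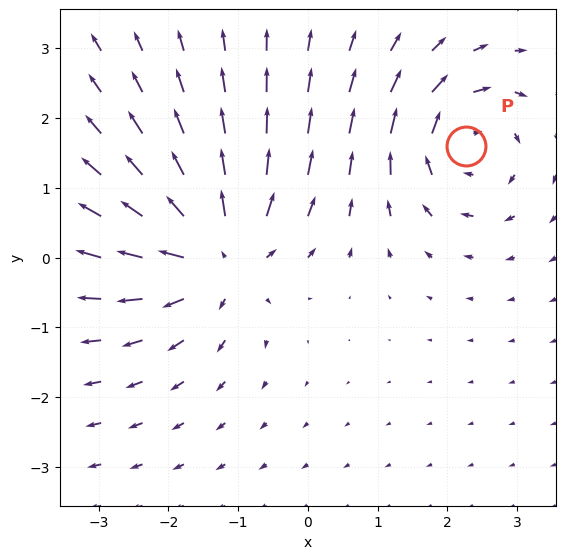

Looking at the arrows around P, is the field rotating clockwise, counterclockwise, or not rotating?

Near P at (2.3, 1.6) the arrows circulate clockwise. The curl (z-component) there is about -5; negative curl means clockwise rotation.

clockwise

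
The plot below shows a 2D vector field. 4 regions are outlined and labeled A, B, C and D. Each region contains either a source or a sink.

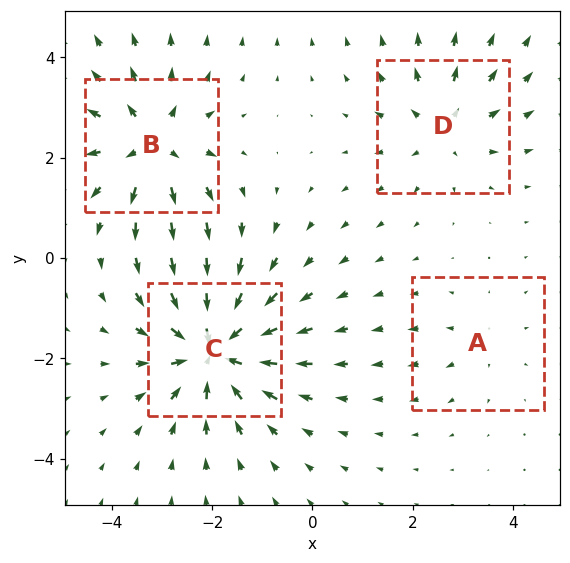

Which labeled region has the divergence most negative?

C

Divergence at each region's feature centre — A: about +2, B: about +5, C: about -7, D: about +4. Region C is most negative.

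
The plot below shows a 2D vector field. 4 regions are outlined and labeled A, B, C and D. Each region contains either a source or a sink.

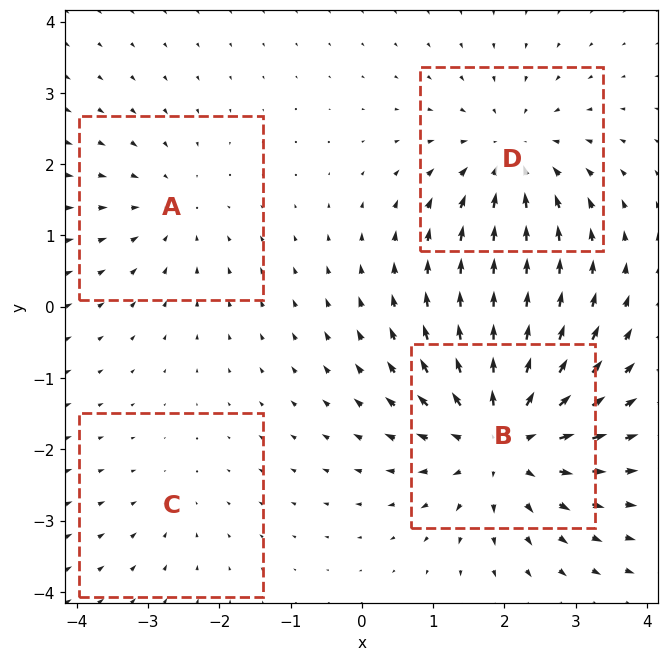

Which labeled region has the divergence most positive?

B

Divergence at each region's feature centre — A: about -3, B: about +7, C: about -2, D: about -5. Region B is most positive.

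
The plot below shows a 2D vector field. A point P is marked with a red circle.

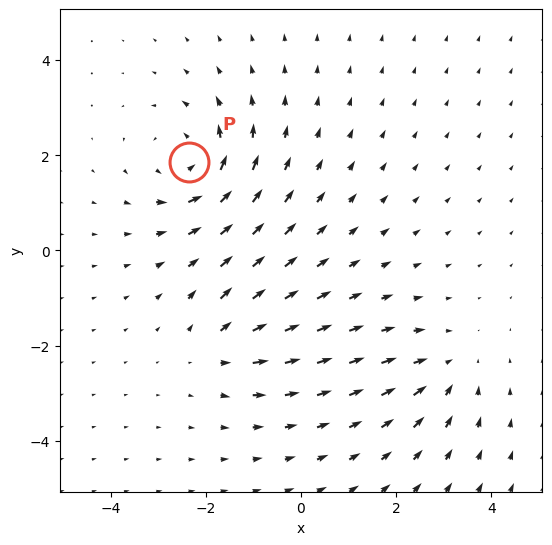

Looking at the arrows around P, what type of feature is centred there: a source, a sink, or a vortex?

vortex

At P (-2.4, 1.8) the arrows circulate counterclockwise. Divergence ≈0, curl about +4 — near-zero divergence with nonzero curl is a vortex.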